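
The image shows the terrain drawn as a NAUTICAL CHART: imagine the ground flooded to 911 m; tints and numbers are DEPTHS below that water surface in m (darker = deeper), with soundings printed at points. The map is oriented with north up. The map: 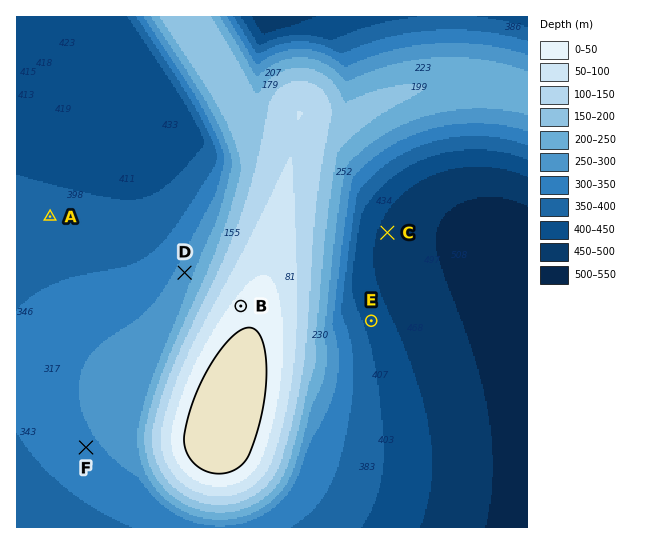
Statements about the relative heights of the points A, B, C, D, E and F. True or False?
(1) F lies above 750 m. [False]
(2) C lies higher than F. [False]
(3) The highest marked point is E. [False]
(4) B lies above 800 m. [True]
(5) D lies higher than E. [True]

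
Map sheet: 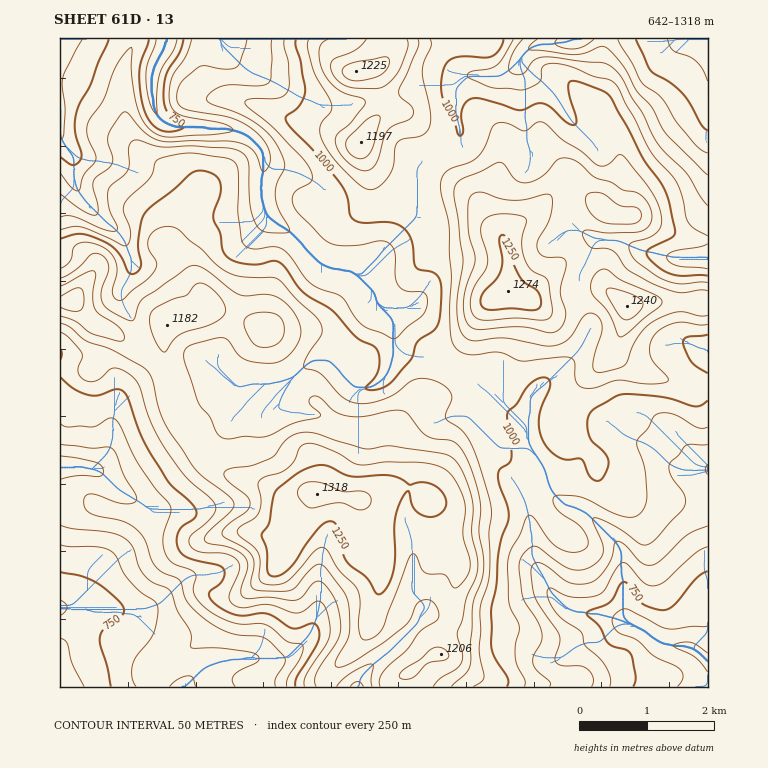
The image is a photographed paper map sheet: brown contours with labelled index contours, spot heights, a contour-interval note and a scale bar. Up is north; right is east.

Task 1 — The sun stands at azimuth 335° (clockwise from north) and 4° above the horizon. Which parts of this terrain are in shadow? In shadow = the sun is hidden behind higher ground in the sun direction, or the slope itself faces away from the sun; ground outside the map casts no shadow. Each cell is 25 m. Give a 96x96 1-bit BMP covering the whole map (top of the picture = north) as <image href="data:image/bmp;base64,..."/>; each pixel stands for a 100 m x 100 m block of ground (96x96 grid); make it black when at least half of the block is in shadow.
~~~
<image width="96" height="96" href="data:image/bmp;base64,Qk2+BAAAAAAAAD4AAAAoAAAAYAAAAGAAAAABAAEAAAAAAIAEAAATCwAAEwsAAAIAAAAAAAAA////AAAAAAAAA/g///5///////8AAfh///8P///gP/8AAP7///+H///gf/8AAH/////B///wf/8AAD///9/wf//4//8AAA///8/8D//9//8AAAP//+/8D/////8AAAf//+f+H/////8AAAf//+f+H/////8AAA////P/P/////8H/B////H/P/////8f//////H/v/////9///////H/v////////+Af//n/v////////+PP//3/v//////////n//3/n///////9//x//3/3///////8//4//j5j///////8P/8f8D4j///////8H/8P8B4B///////8B/8H8B4D///////8Af4H8B4X///////8ABgH8B///4H////4AAAD+B///wP////44AAD+D///wf//8fA8AAB+Dn//w///8AB//AB+Dg/wh///8AH//wB8DADwB///8AP//4AABABgD///8D///wAAAABAH///8f/z+AAAAAAAH///8//zwAAAAAAAH///9//wAAAAAAAAP//////wAAAAAAAAP//////gAAAAAAAAf//////gAAAAAAAA///////gAAAAAAAA///////gAAAAAAAB///////AAAAAAAAD////8//AAAAAADwD////8f/AAMwAAD4H////8//AD/8AAD4P////8//A//8AAAwf////9//A//+AAAAf//////+B//+A8AA/////8/+D///B8AB/////8P+D///h8AD/////8f+H///wcAD//+//8/8P///wEAH//+f/9/8P///wAAH//+P///4f/n/wAAH//+H///wf/D/gAAH//+H///Af/A/AAAD//+H//4AH/AAAAAD///n//4AAfAAAADB///3///gAGAAAAHg///3///wAAAAAAPgf//h/8fwAAAAAAfgAHzgAAPwAAAAAA/gAD4AAAPwAAAAA8fgAD4AGAHwAAAAB+/AAB4A/ADwAAAAH//AAA4D/gBgAAAAP//AAAYH/8AAAAAAP/+AA8AP/8AAAAAAf/+AB+Af/8AAABAAf//AB/B//8AAABwAf//gB/j//gAAAA4DP//gA/n/+AAAAA8GB//gAf//+AAAAB+GAf/gAP//+AAAAP+AAf/gADgAbAAAAP8AA//gABgAAAAAAH8AB//gAAAAAAAAAD8AD//gAAAAAAAAAB8AH//gAAAAAAAAAA8AH//gAAAAAAAAAA/DP//wAAAAAAAAAAf////4AAAAAAAAAAH////4AAAAAAAAAAP/B//8AAAAAAAAAA/+Af/8AAAAAAAAA//8AP/4AAAAAAAAH//wAP/4AAAAAAAB///AAP/4AAAAAAAD//+AB//4AAAAAAAHv/4AD//4AAAAAAAHh+AAH//4AAAAAAAHgAAAP//4HAAAAAAPgAAAf////gAAAAAPgAAAf////gAAAAAPgAAAP////gAAAAAPgAAAAD///gAAAAAPwAAAAB///wAAAAAHwAAAAA///wAAAAAHwAAAAA///4AAAAADwAAAAAMAH/gAAA="/>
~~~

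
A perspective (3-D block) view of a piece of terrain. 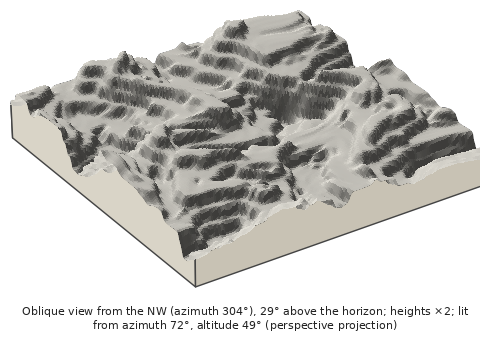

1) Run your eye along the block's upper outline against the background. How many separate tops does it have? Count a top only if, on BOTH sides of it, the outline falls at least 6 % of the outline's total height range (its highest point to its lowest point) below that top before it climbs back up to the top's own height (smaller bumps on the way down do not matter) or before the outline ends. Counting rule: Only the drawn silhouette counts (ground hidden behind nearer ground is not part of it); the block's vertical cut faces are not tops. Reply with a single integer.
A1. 3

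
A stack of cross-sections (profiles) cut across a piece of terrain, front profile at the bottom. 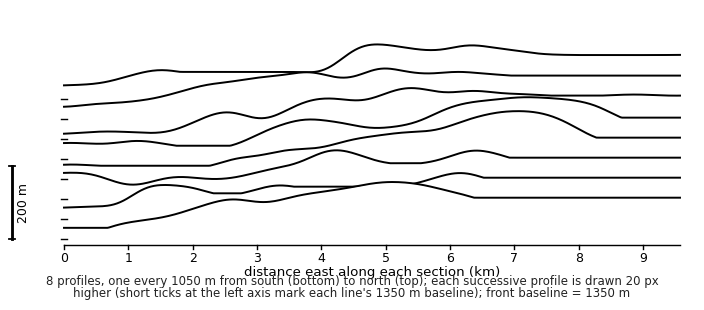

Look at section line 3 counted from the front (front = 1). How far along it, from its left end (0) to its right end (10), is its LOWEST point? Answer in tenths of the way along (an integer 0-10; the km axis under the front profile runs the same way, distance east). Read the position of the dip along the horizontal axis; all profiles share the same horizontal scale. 1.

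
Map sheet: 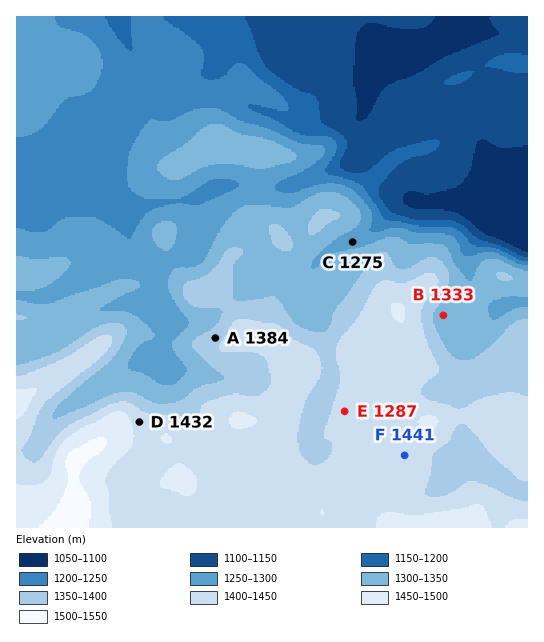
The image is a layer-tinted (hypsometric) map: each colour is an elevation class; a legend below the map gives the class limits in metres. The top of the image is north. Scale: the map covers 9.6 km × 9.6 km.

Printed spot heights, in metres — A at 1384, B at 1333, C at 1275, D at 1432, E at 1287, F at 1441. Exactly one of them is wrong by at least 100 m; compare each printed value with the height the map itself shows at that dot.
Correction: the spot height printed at E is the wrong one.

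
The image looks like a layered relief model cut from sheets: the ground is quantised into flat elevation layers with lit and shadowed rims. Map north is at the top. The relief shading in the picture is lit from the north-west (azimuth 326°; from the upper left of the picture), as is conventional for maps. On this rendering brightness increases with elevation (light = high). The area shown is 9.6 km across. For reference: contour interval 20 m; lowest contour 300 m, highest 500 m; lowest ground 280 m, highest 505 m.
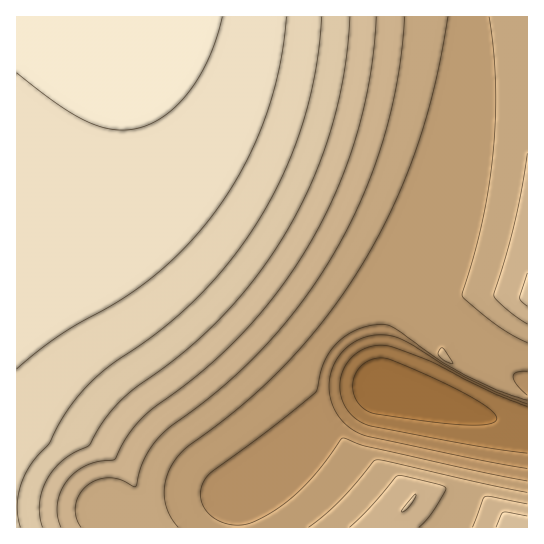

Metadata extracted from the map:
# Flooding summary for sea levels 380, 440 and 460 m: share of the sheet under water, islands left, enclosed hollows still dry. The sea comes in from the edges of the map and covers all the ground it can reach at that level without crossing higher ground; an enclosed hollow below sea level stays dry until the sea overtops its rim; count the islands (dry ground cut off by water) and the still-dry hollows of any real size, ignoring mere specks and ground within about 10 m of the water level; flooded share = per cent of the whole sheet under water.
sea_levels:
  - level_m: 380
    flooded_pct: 30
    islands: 0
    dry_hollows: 0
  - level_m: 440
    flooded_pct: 59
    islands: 0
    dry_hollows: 0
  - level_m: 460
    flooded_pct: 66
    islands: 0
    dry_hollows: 0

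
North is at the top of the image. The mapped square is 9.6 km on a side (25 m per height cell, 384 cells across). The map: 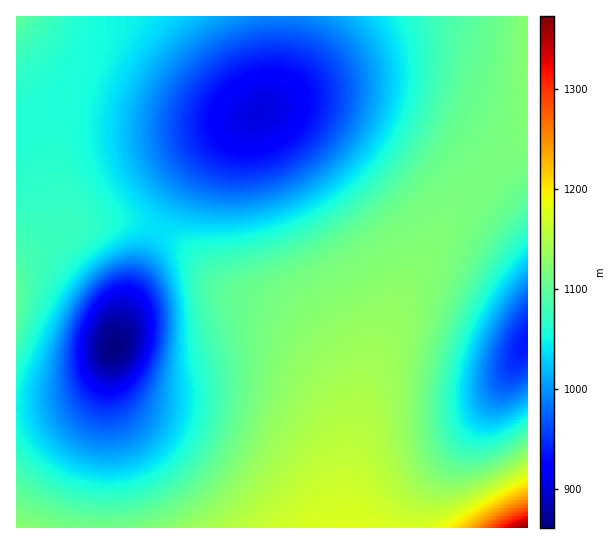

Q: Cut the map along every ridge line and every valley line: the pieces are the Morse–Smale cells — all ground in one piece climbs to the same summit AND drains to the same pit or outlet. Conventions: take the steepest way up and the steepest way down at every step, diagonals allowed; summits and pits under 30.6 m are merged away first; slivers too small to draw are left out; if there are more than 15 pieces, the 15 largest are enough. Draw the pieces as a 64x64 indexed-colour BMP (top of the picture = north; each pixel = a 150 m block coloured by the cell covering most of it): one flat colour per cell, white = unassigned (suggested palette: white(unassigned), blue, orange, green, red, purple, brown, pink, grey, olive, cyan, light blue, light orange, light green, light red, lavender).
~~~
<image width="64" height="64" href="data:image/bmp;base64,Qk12CAAAAAAAAHYAAAAoAAAAQAAAAEAAAAABAAQAAAAAAAAIAAATCwAAEwsAABAAAAAAAAAA////ALR3HwAOf/8ALKAsACgn1gC9Z5QAS1aMAMJ34wB/f38AIr28AM++FwDox64AeLv/AIrfmACWmP8A1bDFACIiIiIiIiIiIiIiIiIiIiIiIiIiIzMzMzMzMzMzMzMzIiIiIiIiIiIiIiIiIiIiIiIiIiIjMzMzMzMzMzMzMzMiIiIiIiIiIiIiIiIiIiIiIiIiIiMzMzMzMzMzMzMzMyIiIiIiIiIiIiIiIiIiIiIiIiIiIzMzMzMzMzMzMzMzIiIiIiIiIiIiIiIiIiIiIiIiIiIjMzMzMzMzMzMzMzMiIiIiIiIiIiIiIiIiIiIiIiIiIiMzMzMzMzMzMzMzMyIiIiIiIiIiIiIiIiIiIiIiIiIiIzMzMzMzMzMzMzMzIiIiIiIiIiIiIiIiIiIiIiIiIiIjMzMzMzMzMzMzMzMiIiIiIiIiIiIiIiIiIiIiIiIiIiIzMzMzMzMzMzMzMyIiIiIiIiIiIiIiIiIiIiIiIiIiIjMzMzMzMzMzMzMzIiIiIiIiIiIiIiIiIiIiIiIiIiIiMzMzMzMzMzMzMzMiIiIiIiIiIiIiIiIiIiIiIiIiIiIzMzMzMzMzMzMzMyIiIiIiIiIiIiIiIiIiIiIiIiIiIjMzMzMzMzMzMzMzIiIiIiIiIiIiIiIiIiIiIiIiIiIiMzMzMzMzMzMzMzMiIiIiIiIiIiIiIiIiIiIiIiIiIiITMzMzMzMzMzMzM2ZmYiIiIiIiIiIiIiIiIiIiIiIiIhMzMzMzMzMzMzMzZmZmYiIiIiIiIiIiIiIiIiIiIiIiEzMzMzMzMzMzMzNmZmZmYiIiIiIiIiIiIiIiIiIiIiERMzMzMzMzMzMzM2ZmZmZmIiIiIiIiIiIiIiIiIiIiIREzMzMzMzMzMzMzZmZmZmZiIiIiIiIiIiIiIiIiIiIRETMzMzMzMzMzMzNmZmZmZmIiIiIiIiIiIiIiIiIiIhEREzMzMzMzMzMzM2ZmZmZmZiIiIiIiIiIiIiIiIiIhERETMzMzMzMzMzMzZmZmZmZmIiIiIiIiIiIiIiIiIhERERMzMzMzMzMzMzNmZmZmZmZiIiIiIiIiIiIiIiIhERERETMzMzMzMzMzM2ZmZmZmZmIiIiIiIiIiIiIiIhERERERMzMzMzMzMzMzZmZmZmZmYiIiIiIiIiIiIiIhERERERETMzMzMzMzMzNmZmZmZmZiIiIiIiIiIiIiIhERERERERMzMzMzMzMzM2ZmZmZmZmYiIiIiIiIiIiIRERERERERETMzMzMzMzMzZmZmZmZmZiIiIiIiIiIiERERERERERERMzMzMzMzMzNmZmZmZmZmIiIiIiIiIRERERERERERERETMzMzMzMzM2ZmZmZmZmZiIiIiIiERERERERERERERERMzMzMzMzMzZmZmZmZmZmIiIiIiERERERERERERERERETMzMzMzMzNmZmZmZmZmZiIiIiIRERERERERERERERERMzMzMzMzM2ZmZmZmZmZmIiIiIRERERERERERERERERETMzMzMzMzVWZmZmZmZmYiIiIREREREREREREREREREREzMzMzMzNVVmZmZmZmZmIiIRERERERERERERERERERETMzMzMzM1VVVmZmZmZmYiEREREREREREREREREREREREzMzMzMzVVVVVmZmZmZlERERERERERERERERERERERERMzMzMzNVVVVVVVVVVVUREREREREREREREREREREREREzMzMzM1VVVVVVVVVVVVERERERERERERERERERERERERMzMzMzVVVVVVVVVVVVURERERERERERERERERERERERETMzMzNVVVVVVVVVVVVVEREREREREREREREREREREREREzMzM1VVVVVVVVVVVVURERERERERERERERERERERERETMzMzVVVVVVVVVVVVVVEREREREREREREREREREREREREzMzNVVVVVVVVVVVVVVRERERERERERERERERERERERERMzM1VVVVVVVVVVVVVVURERERERERERERERERERERERETMzVVVVVVVVVVVVVVVVEREREREREREREREREREREREREzNVVVVVVVVVVVVVVVVRERERERERERERERERERERERERM1VVVVVVVVVVVVVVVVURERERERERERERERERERERERETVVVVVVVVVVVVVVVVVVERERERERERERERERERERERERFEVVVVVVVVVVVVVVVVVREREREREREREREREREREREREURFVVVVVVVVVERERERERBERERERERERERERERERERERRERFVVVVREREREREREREQRERERERERERERERERERERFEREREREREREREREREREREEREREREREREREREREREREUREREREREREREREREREREQRERERERERERERERERERERRERERERERERERERERERERBERERERERERERERERERERFEREREREREREREREREREREQREREREREREREREREREREURERERERERERERERERERERBERERERERERERERERERERREREREREREREREREREREREERERERERERERERERERERFEREREREREREREREREREREQREREREREREREREREREREURERERERERERERERERERERBERERERERERERERERERERREREREREREREREREREREREERERERERERERERERERERFEREREREREREREREREREREQREREREREREREREREREREURERERERERERERERERERERBERERERERERERERERERER"/>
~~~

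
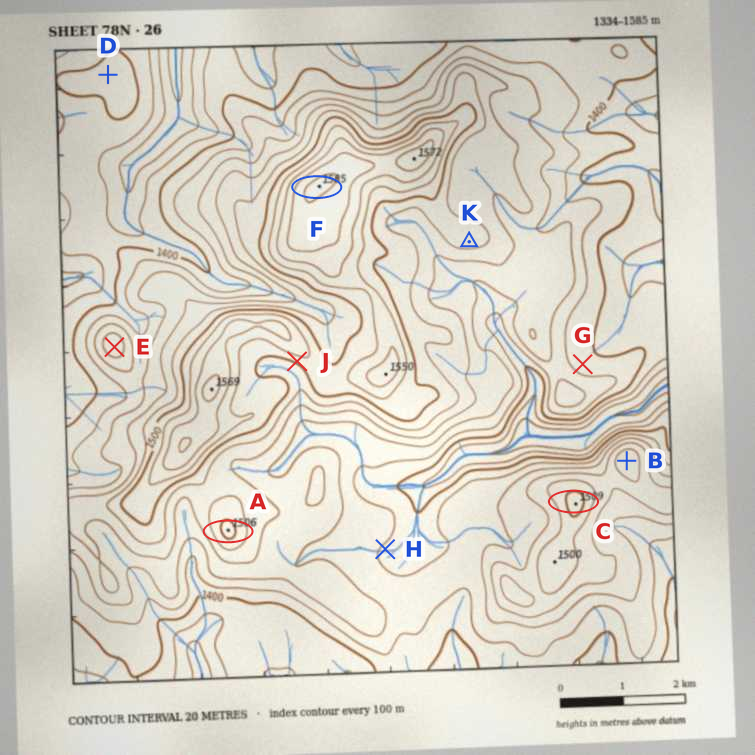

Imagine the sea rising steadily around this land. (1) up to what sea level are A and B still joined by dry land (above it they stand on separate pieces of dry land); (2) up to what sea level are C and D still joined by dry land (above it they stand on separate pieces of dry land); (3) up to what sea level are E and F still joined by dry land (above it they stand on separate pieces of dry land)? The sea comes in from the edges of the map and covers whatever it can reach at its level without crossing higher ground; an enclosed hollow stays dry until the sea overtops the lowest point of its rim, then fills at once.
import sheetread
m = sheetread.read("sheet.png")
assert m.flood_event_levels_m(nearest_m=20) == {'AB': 1420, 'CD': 1380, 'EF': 1440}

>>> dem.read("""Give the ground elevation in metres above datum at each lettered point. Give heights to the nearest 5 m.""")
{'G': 1410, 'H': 1420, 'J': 1505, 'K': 1490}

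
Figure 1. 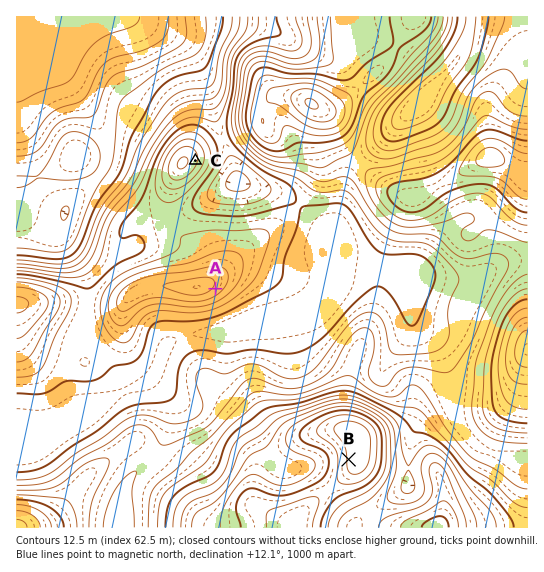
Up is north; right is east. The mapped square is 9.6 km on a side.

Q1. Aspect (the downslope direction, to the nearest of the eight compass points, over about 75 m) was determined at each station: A SE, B W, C E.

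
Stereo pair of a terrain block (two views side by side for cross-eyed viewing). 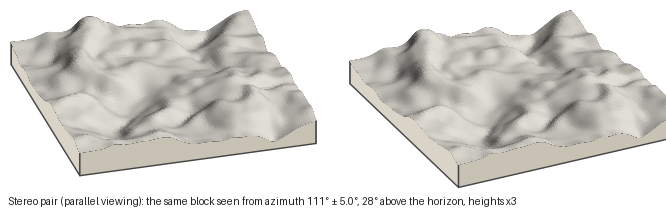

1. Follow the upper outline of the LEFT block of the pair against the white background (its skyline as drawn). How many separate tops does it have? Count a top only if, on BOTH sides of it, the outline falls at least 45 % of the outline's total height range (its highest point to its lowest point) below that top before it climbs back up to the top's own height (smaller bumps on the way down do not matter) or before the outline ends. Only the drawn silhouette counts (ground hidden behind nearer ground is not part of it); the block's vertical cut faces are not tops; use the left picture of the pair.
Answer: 0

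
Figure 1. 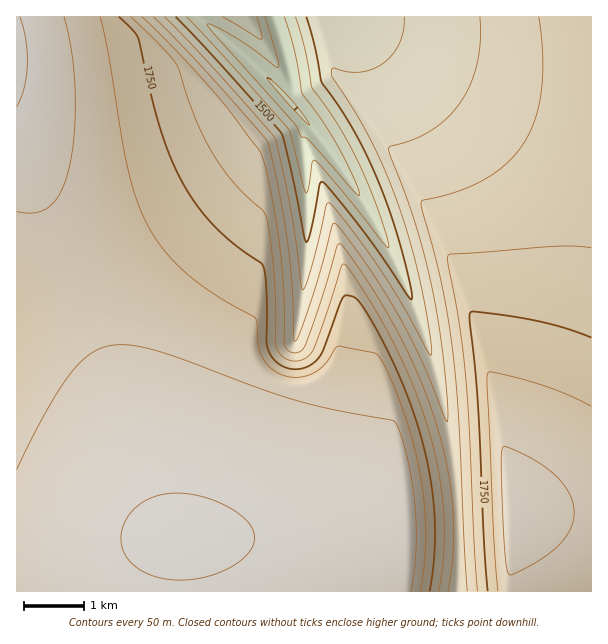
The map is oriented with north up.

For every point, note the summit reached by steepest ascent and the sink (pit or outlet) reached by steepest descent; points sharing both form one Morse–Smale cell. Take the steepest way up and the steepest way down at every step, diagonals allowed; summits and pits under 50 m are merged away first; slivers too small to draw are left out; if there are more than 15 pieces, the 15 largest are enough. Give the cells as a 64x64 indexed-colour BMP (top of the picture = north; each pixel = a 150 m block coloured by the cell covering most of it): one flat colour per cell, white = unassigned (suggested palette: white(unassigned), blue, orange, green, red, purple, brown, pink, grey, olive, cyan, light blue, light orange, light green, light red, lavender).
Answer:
<image width="64" height="64" href="data:image/bmp;base64,Qk12CAAAAAAAAHYAAAAoAAAAQAAAAEAAAAABAAQAAAAAAAAIAAATCwAAEwsAABAAAAAAAAAA////ALR3HwAOf/8ALKAsACgn1gC9Z5QAS1aMAMJ34wB/f38AIr28AM++FwDox64AeLv/AIrfmACWmP8A1bDFABERERERERERERERERERERERERERERERERIiIiIiIiIiEREREREREREREREREREREREREREREREREiIiIiIiIiIRERERERERERERERERERERERERERERERESIiIiIiIiIhERERERERERERERERERERERERERERERERIiIiIiIiIiEREREREREREREREREREREREREREREREREiIiIiIiIiIRERERERERERERERERERERERERERERERESIiIiIiIiIhERERERERERERERERERERERERERERERERIiIiIiIiIiEREREREREREREREREREREREREREREREREiIiIiIiIiIRERERERERERERERERERERERERERERERESIiIiIiIiIhERERERERERERERERERERERERERERERERIiIiIiIiIiEREREREREREREREREREREREREREREREREiIiIiIiIiIRERERERERERERERERERERERERERERERESIiIiIiIiIhERERERERERERERERERERERERERERERERIiIiIiIiIiEREREREREREREREREREREREREREREREREiIiIiIiIiIRERERERERERERERERERERERERERERERESIiIiIiIiIhERERERERERERERERERERERERERERERESIiIiIiIiIiERERERERERERERERERERERERERERERERIiIiIiIiIiIREREREREREREREREREREREREREREREREiIiIiIiIiIhERERERERERERERERERERERERERERERESIiIiIiIiIiERERERERERERERERERERERERERERERERIiIiIiIiIiIREREREREREREREREREREREREREREREREiIiIiIiIiIhEREREREREREREREREREREREREREREREiIiIiIiIiIiERERERERERERERERERERERERERERERESIiIiIiIiIiIRERERERERERERERERERERERERERERERIiIiIiIiIiIhEREREREREREREREREREREREREREREREiIiIiIiIiIiEREREREREREREREREREREREREREREREiIiIiIiIiIiIRERERERERERERERERERERERERERERESIiIiIiIiIiIhERERERERERERERERERERERERERERERIiIiIiIiIiIiERERERERERERERERERERERERERERERIiIiIiIiIiIiIREREREREREREREREREREREREREREREiIiIiIiIiIiIhERERERERERERERERERERERERERERESIiIiIiIiIiIiERERERERERERERERERERERERERERESIiIiIiIiIiIiIRERERERERERERERERERERERERERERIiIiIiIiIiIiIjMREREREREREREREREREREREREREREiIiIiIiIiIiIiMzMxEREREREREREREREREREREREREiIiIiIiIiIiIiIzMzMxERERERERERERERERERERERESIiIiIiIiIiIiIjMzMzMzERERERERERERERERERERESIiIiIiIiIiIiIiMzMzMzMxERERERERERERERERERERIiIiIiIiIiIiIiIzMzMzMzMxERERERERERERERERERIiIiIiIiIiIiIiIjMzMzMzMzMxEREREREREREREREREiIiIiIiIiIiIiIiMzMzMzMzMzMxEREREREREREREREiIiIiIiIiIiIiIiIzMzMzMzMzMzMRERERERERERERESIiIiIiIiIiIiIiIjMzMzMzMzMzMzERERERERERERESIiIiIiIiIiIiIiIiMzMzMzMzMzMzMzERERERERERERIiIiIiIiIiIiIiIiIzMzMzMzMzMzMzMxERERERERERIiIiIiIiIiIiIiIiIjMzMzMzMzMzMzMzMRERERERERIiIiIiIiIiIiIiIiIiMzMzMzMzMzMzMzMzMREREREREiIiIiIiIiIiIiIiIiIzMzMzMzMzMzMzMzMzEREREREiIiIiIiIiIiIiIiIiIjMzMzMzMzMzMzMzMzMxEREREiIiIiIiIiIiIiIiIiIiMzMzMzMzMzMzMzMzMzMzMREiIiIiIiIiIiIiIiIiIiIzMzMzMzMzMzMzMzMzMzMzESIiIiIiIiIiIiIiIiIiIjMzMzMzMzMzMzMzMzMzMzMyIiIiIiIiIiIiIiIiIiIiMzMzMzMzMzMzMzMzMzMzMyIiIiIiIiIiIiIiIiIiIiIzMzMzMzMzMzMzMzMzMzMyIiIiIiIiIiIiIiIiIiIiIjMzMzMzMzMzMzMzMzMzMyIiIiIiIiIiIiIiIiIiIiIiMzMzMzMzMzMzMzMzMzMzIiIiIiIiIiIiIiIiIiIiIiIzMzMzMzMzMzMzMzMzMzRCIiIiIiIiIiIiIiIiIiIiIjMzMzMzMzMzMzMzMzMzRCIiIiIiIiIiIiIiIiIiIiIiMzMzMzMzMzMzMzMzMzREIiIiIiIiIiIiIiIiIiIiIiIzMzMzMzMzMzMzMzM0REQiIiIiIiIiIiIiIiIiIiIiIjMzMzMzMzMzMzMzM0RERCIiIiIiIiIiIiIiIiIiIiIiMzMzMzMzMzMzMzM0RERCIiIiIiIiIiIiIiIiIiIiIiIzMzMzMzMzMzMzM0REREVSIiIiIiIiIiIiIiIiIiIiIjMzMzMzMzMzMzM0RERERVVVIiIiIiIiIiIiIiIiIiIi"/>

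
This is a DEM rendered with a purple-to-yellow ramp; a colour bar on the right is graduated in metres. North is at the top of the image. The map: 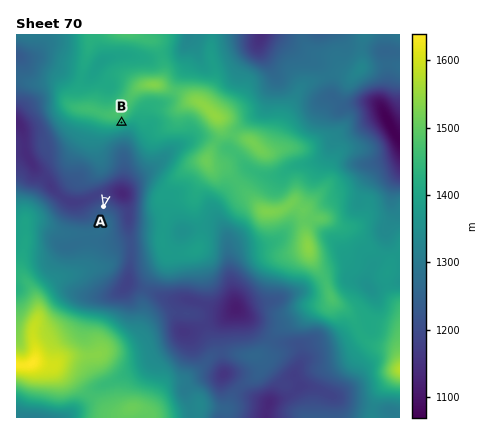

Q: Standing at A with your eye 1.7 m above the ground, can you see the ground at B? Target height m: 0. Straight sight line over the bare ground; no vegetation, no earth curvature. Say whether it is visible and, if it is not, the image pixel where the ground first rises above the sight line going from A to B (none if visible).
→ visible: true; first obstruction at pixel None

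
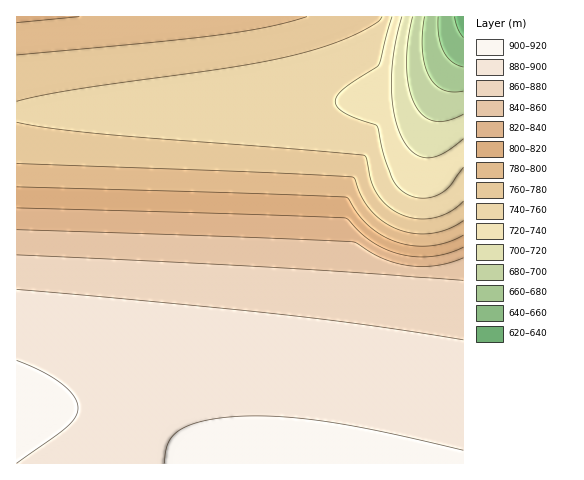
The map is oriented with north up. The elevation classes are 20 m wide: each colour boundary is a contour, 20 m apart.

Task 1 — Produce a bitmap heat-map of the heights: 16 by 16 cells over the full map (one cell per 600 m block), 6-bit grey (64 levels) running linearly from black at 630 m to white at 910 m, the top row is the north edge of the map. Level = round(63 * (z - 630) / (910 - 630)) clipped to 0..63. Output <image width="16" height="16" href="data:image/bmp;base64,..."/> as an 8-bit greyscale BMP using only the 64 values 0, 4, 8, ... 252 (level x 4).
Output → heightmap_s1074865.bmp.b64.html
<image width="16" height="16" href="data:image/bmp;base64,Qk02BQAAAAAAADYEAAAoAAAAEAAAABAAAAABAAgAAAAAAAABAAATCwAAEwsAAAABAAAAAAAAAAAAAAEBAQACAgIAAwMDAAQEBAAFBQUABgYGAAcHBwAICAgACQkJAAoKCgALCwsADAwMAA0NDQAODg4ADw8PABAQEAAREREAEhISABMTEwAUFBQAFRUVABYWFgAXFxcAGBgYABkZGQAaGhoAGxsbABwcHAAdHR0AHh4eAB8fHwAgICAAISEhACIiIgAjIyMAJCQkACUlJQAmJiYAJycnACgoKAApKSkAKioqACsrKwAsLCwALS0tAC4uLgAvLy8AMDAwADExMQAyMjIAMzMzADQ0NAA1NTUANjY2ADc3NwA4ODgAOTk5ADo6OgA7OzsAPDw8AD09PQA+Pj4APz8/AEBAQABBQUEAQkJCAENDQwBEREQARUVFAEZGRgBHR0cASEhIAElJSQBKSkoAS0tLAExMTABNTU0ATk5OAE9PTwBQUFAAUVFRAFJSUgBTU1MAVFRUAFVVVQBWVlYAV1dXAFhYWABZWVkAWlpaAFtbWwBcXFwAXV1dAF5eXgBfX18AYGBgAGFhYQBiYmIAY2NjAGRkZABlZWUAZmZmAGdnZwBoaGgAaWlpAGpqagBra2sAbGxsAG1tbQBubm4Ab29vAHBwcABxcXEAcnJyAHNzcwB0dHQAdXV1AHZ2dgB3d3cAeHh4AHl5eQB6enoAe3t7AHx8fAB9fX0Afn5+AH9/fwCAgIAAgYGBAIKCggCDg4MAhISEAIWFhQCGhoYAh4eHAIiIiACJiYkAioqKAIuLiwCMjIwAjY2NAI6OjgCPj48AkJCQAJGRkQCSkpIAk5OTAJSUlACVlZUAlpaWAJeXlwCYmJgAmZmZAJqamgCbm5sAnJycAJ2dnQCenp4An5+fAKCgoAChoaEAoqKiAKOjowCkpKQApaWlAKampgCnp6cAqKioAKmpqQCqqqoAq6urAKysrACtra0Arq6uAK+vrwCwsLAAsbGxALKysgCzs7MAtLS0ALW1tQC2trYAt7e3ALi4uAC5ubkAurq6ALu7uwC8vLwAvb29AL6+vgC/v78AwMDAAMHBwQDCwsIAw8PDAMTExADFxcUAxsbGAMfHxwDIyMgAycnJAMrKygDLy8sAzMzMAM3NzQDOzs4Az8/PANDQ0ADR0dEA0tLSANPT0wDU1NQA1dXVANbW1gDX19cA2NjYANnZ2QDa2toA29vbANzc3ADd3d0A3t7eAN/f3wDg4OAA4eHhAOLi4gDj4+MA5OTkAOXl5QDm5uYA5+fnAOjo6ADp6ekA6urqAOvr6wDs7OwA7e3tAO7u7gDv7+8A8PDwAPHx8QDy8vIA8/PzAPT09AD19fUA9vb2APf39wD4+PgA+fn5APr6+gD7+/sA/Pz8AP39/QD+/v4A////APTw8PDw9PT0+Pj4+Pj09PT09PTw8PT09PT09PT08PDw9PT08PDw8PDw8PDw7Ozs7PTw8PDw7Ozs7Ozs7Ojo6Ojw7Ozs7Ojo6Ojo5OTk5OTg6Ojk5OTk5ODg4ODc3Nzc2Nzc3NzY2NjY2NTU1NTQ0NDMzMzMzMzIyMjIyMTAsKiwuLi4uLi4tLS0tLSwnIiAhKSgoKCgoKCcnJycmIRsZGyMjIyIiIiIiISEhIR4YFhcfHx4eHh4dHR0dHBwbFhMTHR0dHBwcGxsbGhoZGBQQDx4eHR0dHBwcGxsaGRgUDQshISAgIB8fHx4dHBsaFAwHJSUkJCQjIyIiISAfHRYMBA="/>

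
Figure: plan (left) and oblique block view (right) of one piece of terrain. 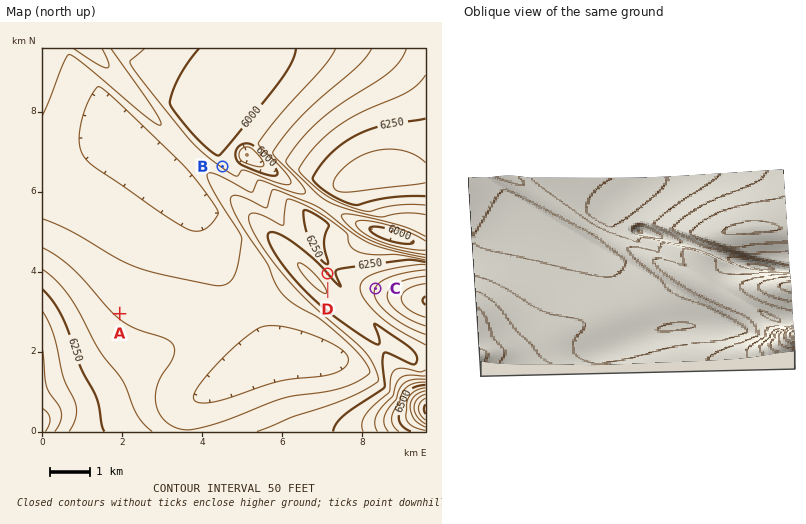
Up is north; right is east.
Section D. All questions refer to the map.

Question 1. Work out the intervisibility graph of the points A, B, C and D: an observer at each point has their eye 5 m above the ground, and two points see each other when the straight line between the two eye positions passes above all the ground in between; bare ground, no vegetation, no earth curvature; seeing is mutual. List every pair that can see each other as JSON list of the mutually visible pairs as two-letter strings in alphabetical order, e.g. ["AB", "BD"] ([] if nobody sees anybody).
["AC", "CD"]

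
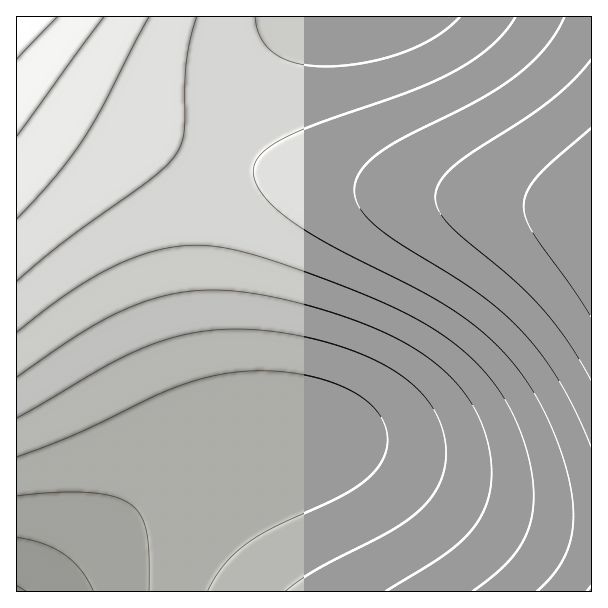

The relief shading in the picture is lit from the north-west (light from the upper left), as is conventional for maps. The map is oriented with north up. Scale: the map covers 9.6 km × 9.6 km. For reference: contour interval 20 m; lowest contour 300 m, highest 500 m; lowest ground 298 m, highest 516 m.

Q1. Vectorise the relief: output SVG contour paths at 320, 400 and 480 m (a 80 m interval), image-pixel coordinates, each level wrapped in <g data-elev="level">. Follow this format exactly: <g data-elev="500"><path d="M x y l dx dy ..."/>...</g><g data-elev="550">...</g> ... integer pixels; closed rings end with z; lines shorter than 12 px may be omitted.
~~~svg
<g data-elev="320"><path d="M17 537l27 7 21 11 16 15 12 21"/></g><g data-elev="400"><path d="M17 377l58-40 41-23 40-16 39-7 23-1 24 2 55 11 63 19 26 11 22 12 20 12 18 15 14 15 12 17 10 19 6 20 3 19 0 20-2 15-6 15-8 13-10 12-25 21-54 33"/></g><g data-elev="480"><path d="M17 136l87-119"/><path d="M591 60l-19 21-24 21-26 19-51 32-18 14-13 15-3 7-2 8 3 13 12 15 65 56 31 32 23 31 22 37"/></g>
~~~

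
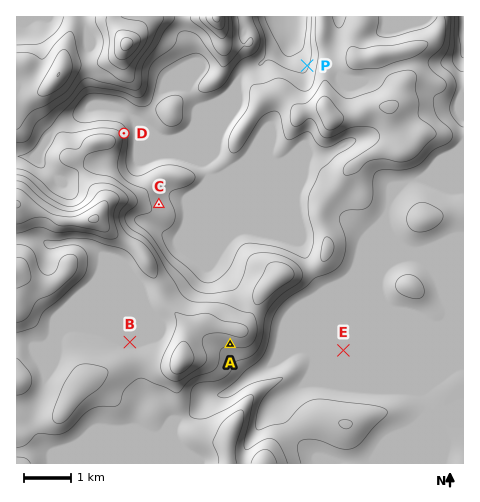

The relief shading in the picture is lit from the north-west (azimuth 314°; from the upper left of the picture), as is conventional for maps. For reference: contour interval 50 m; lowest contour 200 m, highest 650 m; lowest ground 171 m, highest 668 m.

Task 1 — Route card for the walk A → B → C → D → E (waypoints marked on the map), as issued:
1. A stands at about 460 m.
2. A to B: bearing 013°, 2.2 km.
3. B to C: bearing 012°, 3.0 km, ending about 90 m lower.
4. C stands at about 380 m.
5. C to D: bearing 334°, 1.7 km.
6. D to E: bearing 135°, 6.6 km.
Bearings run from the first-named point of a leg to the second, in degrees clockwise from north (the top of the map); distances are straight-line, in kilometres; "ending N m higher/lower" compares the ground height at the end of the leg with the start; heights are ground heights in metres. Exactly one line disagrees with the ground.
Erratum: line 2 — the bearing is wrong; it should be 271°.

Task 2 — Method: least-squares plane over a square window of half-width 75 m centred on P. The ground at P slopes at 9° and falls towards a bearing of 297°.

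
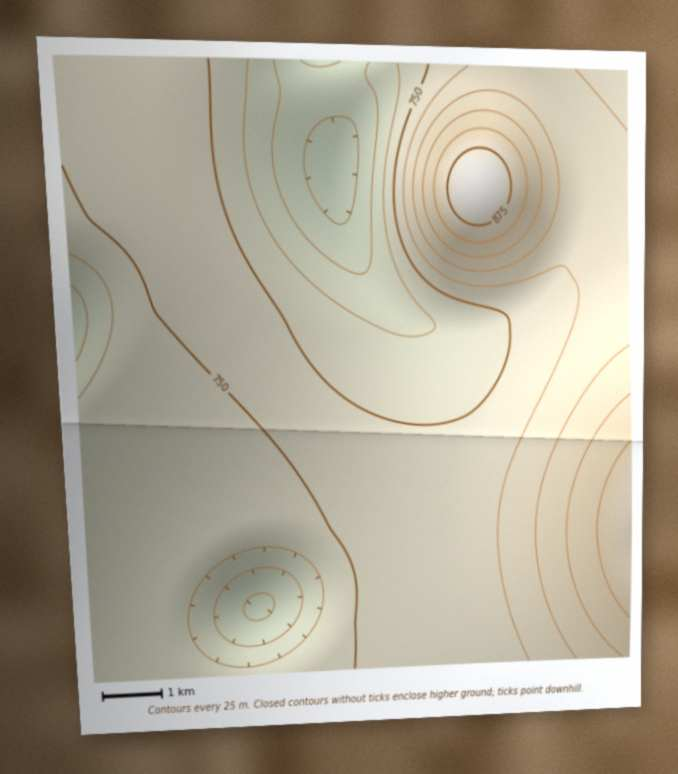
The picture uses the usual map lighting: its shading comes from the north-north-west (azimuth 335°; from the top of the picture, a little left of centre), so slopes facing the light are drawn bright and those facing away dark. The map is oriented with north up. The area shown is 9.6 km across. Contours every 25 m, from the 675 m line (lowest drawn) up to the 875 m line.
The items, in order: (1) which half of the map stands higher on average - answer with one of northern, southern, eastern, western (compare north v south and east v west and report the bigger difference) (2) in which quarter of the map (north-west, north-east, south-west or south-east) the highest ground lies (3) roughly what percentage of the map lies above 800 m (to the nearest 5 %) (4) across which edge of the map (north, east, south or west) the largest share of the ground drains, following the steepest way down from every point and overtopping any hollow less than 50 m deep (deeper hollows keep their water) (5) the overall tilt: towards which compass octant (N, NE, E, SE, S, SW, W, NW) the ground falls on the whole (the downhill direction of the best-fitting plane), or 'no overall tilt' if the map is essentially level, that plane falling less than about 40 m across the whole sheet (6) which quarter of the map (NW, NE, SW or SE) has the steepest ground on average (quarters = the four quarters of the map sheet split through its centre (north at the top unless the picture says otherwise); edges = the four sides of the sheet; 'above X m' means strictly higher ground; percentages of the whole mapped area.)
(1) Taken as a whole, the eastern half is higher than the western.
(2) The highest ground is in the north-east quarter.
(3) About 15 % of the map lies above 800 m.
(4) Drainage is mainly to the north: more ground falls towards that edge than towards any other.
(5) The general tilt is down to the west (the land rises towards the east).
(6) Slopes are steepest in the north-east quarter.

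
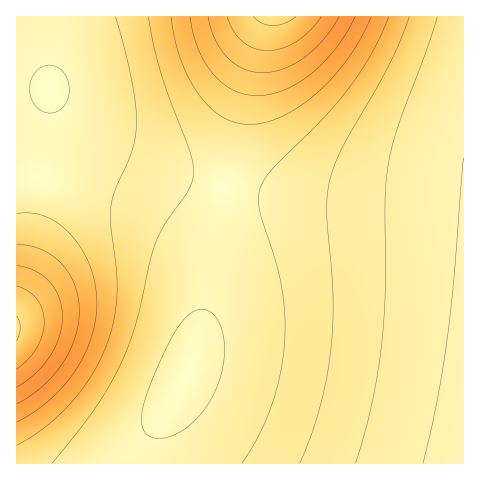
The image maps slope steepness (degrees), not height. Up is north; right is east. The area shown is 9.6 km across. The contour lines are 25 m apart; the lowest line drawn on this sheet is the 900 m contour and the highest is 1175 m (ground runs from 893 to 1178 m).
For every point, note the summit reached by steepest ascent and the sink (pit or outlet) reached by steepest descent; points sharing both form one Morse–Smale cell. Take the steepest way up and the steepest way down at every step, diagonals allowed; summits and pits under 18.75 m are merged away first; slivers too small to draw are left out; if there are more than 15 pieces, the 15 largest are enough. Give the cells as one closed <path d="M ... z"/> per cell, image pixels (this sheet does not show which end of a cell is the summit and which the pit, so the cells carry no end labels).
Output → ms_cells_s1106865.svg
<path d="M230 189l-5 0-1 4-27 153-12 31-34 60-4 26 316 1 1-257-23-3-130-4-53-6z"/><path d="M50 92l-19 144-15 58 0 169 130 1 5-27 27-46 19-45 28-158-66-17-29-10-29-14-18-12-16-15-10-14z"/><path d="M463 16l-194 0-7 13-11 40-26 119 41 8 45 4 152 6z"/><path d="M267 16l-251 1 1 277 8-30 11-56 14-116 17 28 16 15 18 12 29 14 36 13 58 14 27-119z"/>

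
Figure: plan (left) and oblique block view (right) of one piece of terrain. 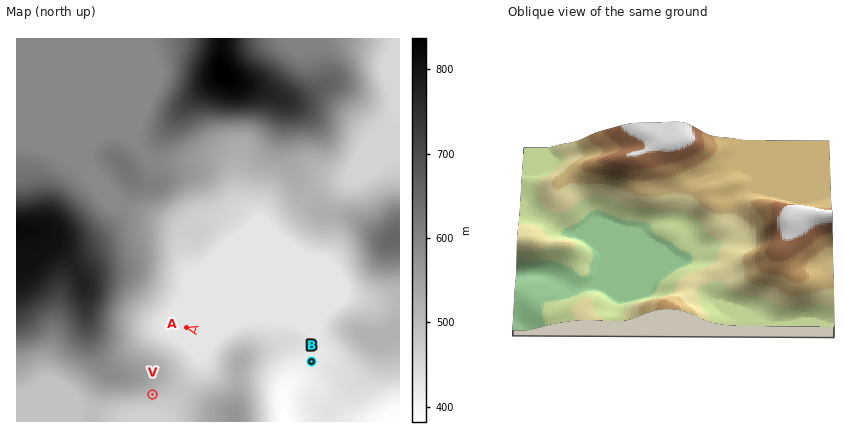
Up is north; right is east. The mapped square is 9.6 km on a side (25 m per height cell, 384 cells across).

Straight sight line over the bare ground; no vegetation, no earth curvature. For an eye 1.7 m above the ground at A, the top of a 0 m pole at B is out of sight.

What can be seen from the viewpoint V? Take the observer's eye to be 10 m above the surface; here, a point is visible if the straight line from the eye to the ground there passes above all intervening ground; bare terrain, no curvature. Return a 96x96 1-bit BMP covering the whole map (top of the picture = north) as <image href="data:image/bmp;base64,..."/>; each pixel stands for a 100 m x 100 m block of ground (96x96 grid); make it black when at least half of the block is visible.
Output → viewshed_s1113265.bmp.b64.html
<image width="96" height="96" href="data:image/bmp;base64,Qk2+BAAAAAAAAD4AAAAoAAAAYAAAAGAAAAABAAEAAAAAAIAEAAATCwAAEwsAAAIAAAAAAAAA////AAAAAAD/4D/////8AAAAAAAPgD/////8AAAAAAAAAD/////8AAAAAAAAAB/////8AAAAAAAAAAf////8AAAAAAAAAAH////8AAAAAAAAAAAP///+AAAAAAAAAAAf///+AAAAAAAAAAAP///+AAAAAAAAAAAD+B/+AAAAAAAAAAAAAAP/AAAAAAAAAAAAAAD/AAAAAAAAAAAAAAB/AAAAAAAAAAAAAAA/AAAAAAAAAAAAAAA/AAAAAAAAAAAAAAA/AAAAAAAAAAAAAAAfAAAAAAAAAAAAAAAfAAAAAAAAAAAAAAAOAAAAAAAAAAAAAAAGAAAAAAAAAAAAAAAAAAAAAAAAAAAAAAAAAAAAAAAAAAAAAAAAAAAAAAAAAAAAAAAAAAAAAAAAAAAAAAAAAAAAAAAAAAAAAAAAAAAAAAAAAAAAAAAAAAAAAAAAAAAAAAAAAAAAAAAAAAAAAAAAAAAAAAAAAAAAAAAAAAAAAAAAAAAAAAAAAAAAAAAAAAAAAAAAAAAAAAAAAAAAAAAAAADAAAAAAAAAAAAAAABwAAAAAAAAAAAAAAA8AAAAAAAAAAAAAAAeA/8AAAAAAAAAAAAP//8AAAAAAAAAAAAH//8AAAAAAAAAAAAD//8AAAAAAAAAAAAB//8AAAAAAAAAAAAB//8AAAAAAAAAAAAB//8AAAAAAAAAAAAB//8AAAAAAAAAAAAD//8AAAAAAAAAAAAD//8AAAAAAAAAAAAH//wAAAAAAAAAAAAP//wAAAAAAAAAAAAP//gAAAAAAAAAAAAP/4gAAAAAAAAAAAAP/gQAAAAAAAAAAAAP/AQAAAAAAAAAAAAP+AAAAAAAAAAAAAAAQAAAAAAAAAAAAAAAAAAAAAAAAAAAAAAAAAAAAAAAAAAAAAAAAAAAAAAAAAAAAAAAAAAAAAAAAAAAAAAAAAAAAAAAAAAAAAAAAAAAAAAAAAAAAAAAAAAAAAAAAAAAAAAAAAAAAAAAAAAAAAAAAAAAAAAAAAAAAAAAAAAAAAAAAAAAAAAAAAAAAAAAAAAAAAAAAAAAAAAAAAAAAAAAAAAAAAAAAAAAAAAAAAAAAAAAAAAAAAAAAAAAAAAAAAAAAAAAAAAAAAAAAAAAAAAAAAAAAAAAAAAAAAAAAAAAAAAAAAAAAAAAAAAAAAAAAAAAAAAAAAAAAAAAAAAAAAAAAAAAAAAAAAAAAAAAAAAAAAAAAAAAAAAAAAAAAAAAAAAAAAAAAAAAAAAAAAAAAAAAAAAAAAAAAAAAAAAAAAAAAAAAAAAAAAAAAAAAAAAAAAAAAAAAAAAAAAAAAAAAAAAAAAAAAAAAAAAAAAAAAAAAAAAAAAAAAAAAAAAAAAAAAAAAAAAAAAAAAAAAAAAAAAAAAAAAAAAAAAAAAAAAAAAAAAAAAAAAAAAAAAAAAAAAAAAAAAAAAAAAAAAAAAAAAAAAAAAAAAAAAAAAAAAAAAAAAAAAAAAAAAAAAAAAAAAAAAAAAAAAAAAAAAAAAAAAAAAAAAAAAAAAAAAAAAAAAAAAAAAAAAAAAAAAAAA="/>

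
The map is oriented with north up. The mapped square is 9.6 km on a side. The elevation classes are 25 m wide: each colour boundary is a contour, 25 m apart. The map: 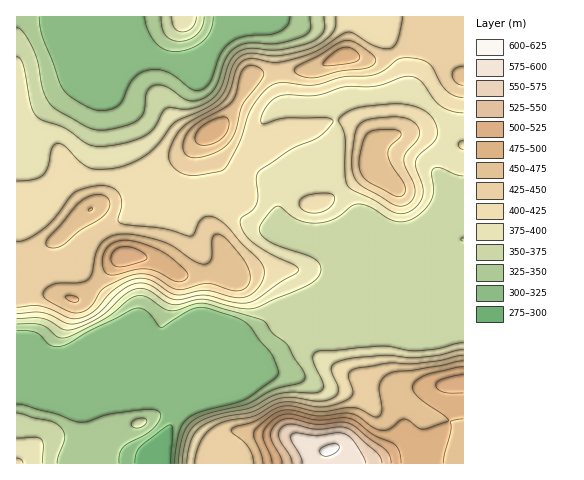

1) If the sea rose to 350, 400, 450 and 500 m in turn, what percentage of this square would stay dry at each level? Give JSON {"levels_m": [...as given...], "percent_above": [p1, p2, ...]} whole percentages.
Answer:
{"levels_m": [350, 400, 450, 500], "percent_above": [75, 43, 15, 3]}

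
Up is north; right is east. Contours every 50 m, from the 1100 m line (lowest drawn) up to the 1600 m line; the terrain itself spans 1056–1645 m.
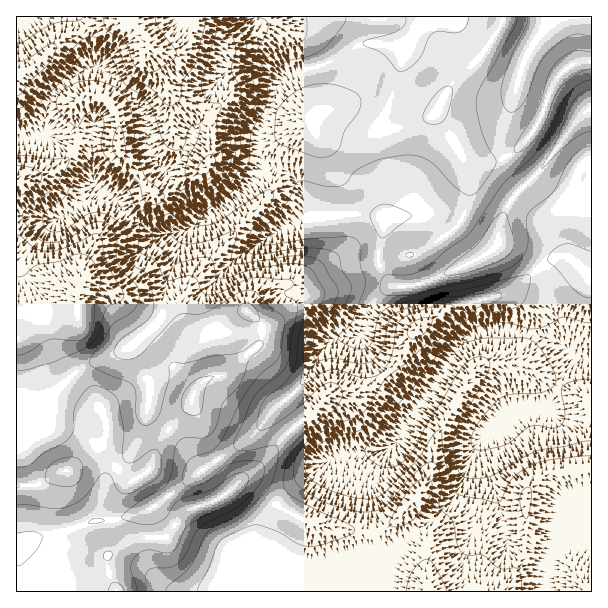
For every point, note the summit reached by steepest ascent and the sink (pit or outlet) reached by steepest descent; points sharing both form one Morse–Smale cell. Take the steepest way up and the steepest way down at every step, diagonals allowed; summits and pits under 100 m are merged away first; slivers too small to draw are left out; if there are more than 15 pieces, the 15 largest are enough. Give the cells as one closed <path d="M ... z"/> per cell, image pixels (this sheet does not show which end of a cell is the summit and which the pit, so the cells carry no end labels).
<path d="M591 16l-171 0-5 16-13 14-22-3-20 1-34 20-27 6-14 6-8 11-6 21-12 26 1 21 5 9 7 4-8 2-24 26-18 14-22 13-23 9-18 2-12-5-13-9-38-37-5-21-10-11-36-17-29 6 0 298 7 1 5-4 2-15 4-12 43-36 12-8 25-9 17-9 19 37 1 7-3 21 33 30 19 29-35 29-18 12-31 9-24 2-20 7-55 15 0 48 575-1z"/><path d="M419 16l-402 0-1 122 29-4 36 17 10 11 5 21 38 37 13 9 12 5 24-4 39-20 18-14 24-26 8-2-7-4-5-9-1-21 12-26 6-21 8-11 14-6 27-6 34-20 20-1 22 3 13-14 5-12z"/><path d="M131 346l-17 9-28 11-52 42-4 12-2 15-5 4-7 1 1 104 40-10 35-12 24-2 31-9 53-40-19-30-33-30 3-21-1-7z"/>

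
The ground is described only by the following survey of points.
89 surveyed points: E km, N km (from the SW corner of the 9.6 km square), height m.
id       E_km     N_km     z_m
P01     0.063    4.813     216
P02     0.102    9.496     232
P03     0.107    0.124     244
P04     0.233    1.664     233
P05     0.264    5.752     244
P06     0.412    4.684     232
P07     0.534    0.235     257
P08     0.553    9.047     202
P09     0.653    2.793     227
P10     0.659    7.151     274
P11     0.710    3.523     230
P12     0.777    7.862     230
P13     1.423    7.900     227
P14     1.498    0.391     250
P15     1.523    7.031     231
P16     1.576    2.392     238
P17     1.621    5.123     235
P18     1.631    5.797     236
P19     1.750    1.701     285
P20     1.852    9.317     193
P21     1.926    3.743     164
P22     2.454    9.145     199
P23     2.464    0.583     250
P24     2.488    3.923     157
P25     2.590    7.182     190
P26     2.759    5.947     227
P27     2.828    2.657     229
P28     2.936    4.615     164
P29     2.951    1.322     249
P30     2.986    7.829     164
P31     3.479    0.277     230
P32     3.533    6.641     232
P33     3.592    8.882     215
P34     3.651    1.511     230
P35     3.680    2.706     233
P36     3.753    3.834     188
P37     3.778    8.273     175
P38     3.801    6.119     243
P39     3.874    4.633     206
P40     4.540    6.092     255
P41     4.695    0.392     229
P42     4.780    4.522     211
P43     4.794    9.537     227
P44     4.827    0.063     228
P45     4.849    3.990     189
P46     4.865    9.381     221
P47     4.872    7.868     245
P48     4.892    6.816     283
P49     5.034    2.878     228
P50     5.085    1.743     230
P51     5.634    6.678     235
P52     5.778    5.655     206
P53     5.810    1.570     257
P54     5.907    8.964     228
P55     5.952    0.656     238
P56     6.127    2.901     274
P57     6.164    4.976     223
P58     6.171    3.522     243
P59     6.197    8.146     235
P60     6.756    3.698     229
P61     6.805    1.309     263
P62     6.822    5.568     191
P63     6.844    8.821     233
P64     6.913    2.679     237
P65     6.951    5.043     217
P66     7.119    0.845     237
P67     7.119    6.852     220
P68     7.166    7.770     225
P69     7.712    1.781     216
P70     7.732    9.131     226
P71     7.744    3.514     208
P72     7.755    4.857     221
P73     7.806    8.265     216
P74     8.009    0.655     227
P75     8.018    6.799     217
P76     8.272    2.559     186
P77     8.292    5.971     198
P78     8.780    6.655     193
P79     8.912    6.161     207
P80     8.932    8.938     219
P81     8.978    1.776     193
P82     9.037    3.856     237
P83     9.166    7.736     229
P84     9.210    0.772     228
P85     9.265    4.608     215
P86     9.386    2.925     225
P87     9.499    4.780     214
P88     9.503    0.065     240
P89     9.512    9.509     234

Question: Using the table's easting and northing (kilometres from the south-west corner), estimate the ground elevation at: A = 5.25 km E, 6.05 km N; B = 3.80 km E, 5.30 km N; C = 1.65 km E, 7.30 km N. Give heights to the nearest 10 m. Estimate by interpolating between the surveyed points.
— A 230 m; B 220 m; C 230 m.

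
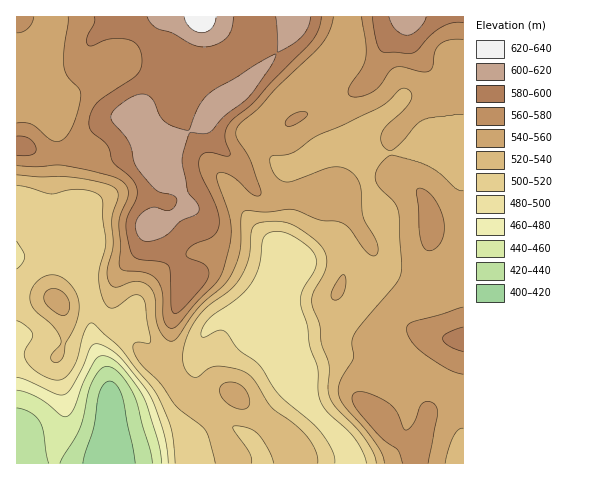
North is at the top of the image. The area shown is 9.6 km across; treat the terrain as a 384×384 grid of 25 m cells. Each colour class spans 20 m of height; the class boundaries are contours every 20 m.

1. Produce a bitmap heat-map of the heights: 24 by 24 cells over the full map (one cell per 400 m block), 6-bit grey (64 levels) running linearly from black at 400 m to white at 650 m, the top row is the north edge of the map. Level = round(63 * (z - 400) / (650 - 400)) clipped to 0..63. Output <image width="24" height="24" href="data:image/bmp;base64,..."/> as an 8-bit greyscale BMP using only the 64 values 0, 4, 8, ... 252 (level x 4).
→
<image width="24" height="24" href="data:image/bmp;base64,Qk12BgAAAAAAADYEAAAoAAAAGAAAABgAAAABAAgAAAAAAEACAAATCwAAEwsAAAABAAAAAAAAAAAAAAEBAQACAgIAAwMDAAQEBAAFBQUABgYGAAcHBwAICAgACQkJAAoKCgALCwsADAwMAA0NDQAODg4ADw8PABAQEAAREREAEhISABMTEwAUFBQAFRUVABYWFgAXFxcAGBgYABkZGQAaGhoAGxsbABwcHAAdHR0AHh4eAB8fHwAgICAAISEhACIiIgAjIyMAJCQkACUlJQAmJiYAJycnACgoKAApKSkAKioqACsrKwAsLCwALS0tAC4uLgAvLy8AMDAwADExMQAyMjIAMzMzADQ0NAA1NTUANjY2ADc3NwA4ODgAOTk5ADo6OgA7OzsAPDw8AD09PQA+Pj4APz8/AEBAQABBQUEAQkJCAENDQwBEREQARUVFAEZGRgBHR0cASEhIAElJSQBKSkoAS0tLAExMTABNTU0ATk5OAE9PTwBQUFAAUVFRAFJSUgBTU1MAVFRUAFVVVQBWVlYAV1dXAFhYWABZWVkAWlpaAFtbWwBcXFwAXV1dAF5eXgBfX18AYGBgAGFhYQBiYmIAY2NjAGRkZABlZWUAZmZmAGdnZwBoaGgAaWlpAGpqagBra2sAbGxsAG1tbQBubm4Ab29vAHBwcABxcXEAcnJyAHNzcwB0dHQAdXV1AHZ2dgB3d3cAeHh4AHl5eQB6enoAe3t7AHx8fAB9fX0Afn5+AH9/fwCAgIAAgYGBAIKCggCDg4MAhISEAIWFhQCGhoYAh4eHAIiIiACJiYkAioqKAIuLiwCMjIwAjY2NAI6OjgCPj48AkJCQAJGRkQCSkpIAk5OTAJSUlACVlZUAlpaWAJeXlwCYmJgAmZmZAJqamgCbm5sAnJycAJ2dnQCenp4An5+fAKCgoAChoaEAoqKiAKOjowCkpKQApaWlAKampgCnp6cAqKioAKmpqQCqqqoAq6urAKysrACtra0Arq6uAK+vrwCwsLAAsbGxALKysgCzs7MAtLS0ALW1tQC2trYAt7e3ALi4uAC5ubkAurq6ALu7uwC8vLwAvb29AL6+vgC/v78AwMDAAMHBwQDCwsIAw8PDAMTExADFxcUAxsbGAMfHxwDIyMgAycnJAMrKygDLy8sAzMzMAM3NzQDOzs4Az8/PANDQ0ADR0dEA0tLSANPT0wDU1NQA1dXVANbW1gDX19cA2NjYANnZ2QDa2toA29vbANzc3ADd3d0A3t7eAN/f3wDg4OAA4eHhAOLi4gDj4+MA5OTkAOXl5QDm5uYA5+fnAOjo6ADp6ekA6urqAOvr6wDs7OwA7e3tAO7u7gDv7+8A8PDwAPHx8QDy8vIA8/PzAPT09AD19fUA9vb2APf39wD4+PgA+fn5APr6+gD7+/sA/Pz8AP39/QD+/v4A////ACQoKBgMDBg0ZHR4iHx4hIBwYGSIoKiYiCQoMCAMDBw8aHR8fHiAhHhkYHigpKSgjCQwPCwQECRIcHx8gISAeGhgdJywpKCglDRATDQUECxcfICEkIx0ZFxskKSknKCcmFBgYEQgIEx0gHyAiHxoXFxwkJSQlJiYnGR0dFg4RHCAfHR0dGhgXGB0iJCQkJikrGRweGRUaHiAiGxsaGBcXGB8iJCQmKSwuGh0gHBocHSMpHxkYFxcXGSAiIyUnKSssHCIkHR0eHSQuKB4ZGBcXGyIjIyQmJiYnHCEhGx4jIiYvMCgfGRcXGiEjIyMkJSUmGhwbGh8nKiwuLywlHRgXGB0jIyMjJSUmGRoaGhwnLzAvLSwnHxgXGR4jIyMjJygmGhsbGhwoMjMyMC4oIBsbHyIjIyMjKCkmGhwdGx4nMDMzMi8nIyMiJCQkIyMkKCkmHB4eHh8kLTIzMi0nKCckJScnIyMlKCckJCQkJScrMTQzMCopKSUjIyQkIyQmJiQjLSsqKiwvMzQzMC0tKCQjIyMjIyMjIyMjLSkoKy4xMzQzMjErJSUmJCMjIyMkIyMjJyUlKjAzNDMyMjQvKCYoKCYkIyMjJCMjJSQlKS0xMzIxMjQ1MCgmJiYnJyUjJCUlJCQnKSosLzExMTEzNC8oJSUmKiklJiYlJCQoKyopLDAwMDAwMjIvKCYlKCsqKiglJSQoLC0sLjExMzMxMDIyLyglJy4wLyonKSUnLC4vMTI0ODgzMTE0MysmKDAzMy8tA=="/>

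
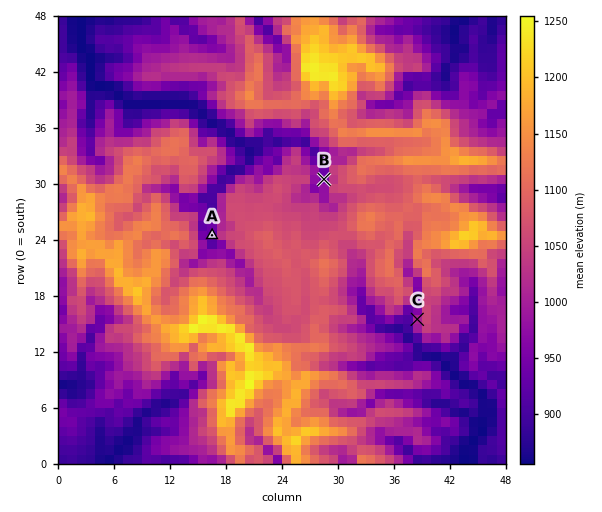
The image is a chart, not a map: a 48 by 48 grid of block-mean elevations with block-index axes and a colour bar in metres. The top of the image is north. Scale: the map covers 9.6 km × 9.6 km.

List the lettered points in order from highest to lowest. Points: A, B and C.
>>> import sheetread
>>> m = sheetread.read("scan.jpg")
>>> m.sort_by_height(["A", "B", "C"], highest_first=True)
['C', 'B', 'A']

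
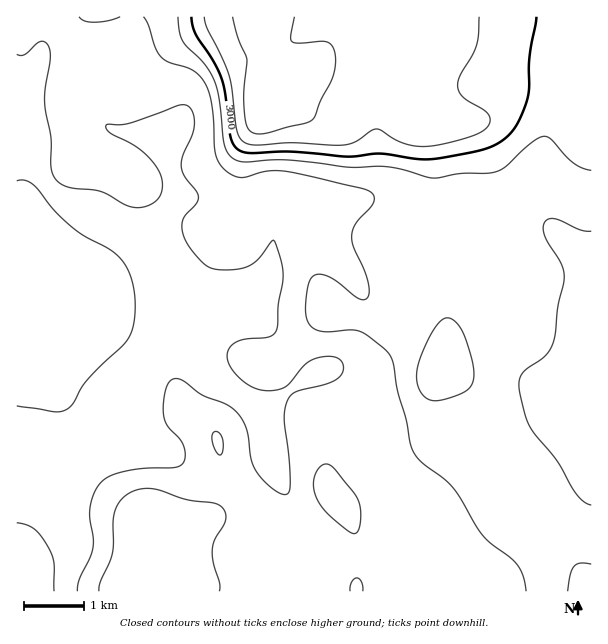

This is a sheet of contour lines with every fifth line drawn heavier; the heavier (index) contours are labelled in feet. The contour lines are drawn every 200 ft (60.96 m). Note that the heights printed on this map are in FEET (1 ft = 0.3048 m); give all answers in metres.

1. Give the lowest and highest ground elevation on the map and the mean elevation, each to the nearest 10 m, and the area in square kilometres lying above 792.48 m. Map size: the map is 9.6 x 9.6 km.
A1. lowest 650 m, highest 1060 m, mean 810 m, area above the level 42.8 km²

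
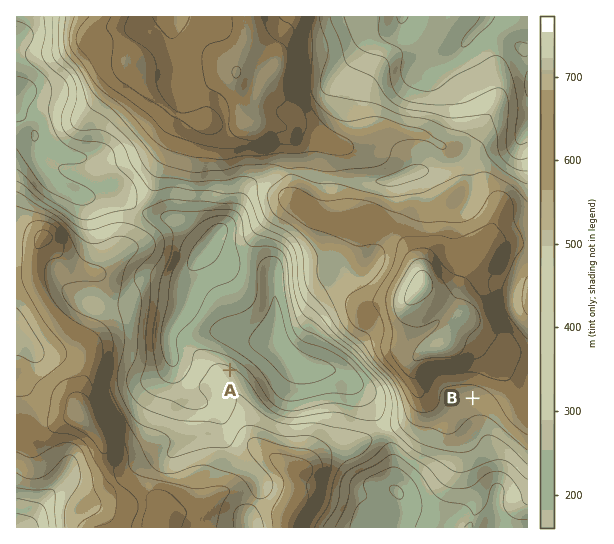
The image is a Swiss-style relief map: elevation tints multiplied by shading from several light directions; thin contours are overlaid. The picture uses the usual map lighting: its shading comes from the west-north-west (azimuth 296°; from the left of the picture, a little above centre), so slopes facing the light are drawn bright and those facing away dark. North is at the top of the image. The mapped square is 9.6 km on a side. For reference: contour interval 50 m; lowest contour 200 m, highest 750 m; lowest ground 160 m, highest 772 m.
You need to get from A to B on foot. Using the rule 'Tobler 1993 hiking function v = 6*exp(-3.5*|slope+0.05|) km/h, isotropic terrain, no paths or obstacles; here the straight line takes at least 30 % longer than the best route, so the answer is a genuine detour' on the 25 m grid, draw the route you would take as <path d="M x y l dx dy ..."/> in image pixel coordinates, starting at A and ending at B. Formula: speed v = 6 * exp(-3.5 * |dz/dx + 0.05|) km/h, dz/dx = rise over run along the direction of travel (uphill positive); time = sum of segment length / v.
<path d="M230 370l41 41 16 8 55 0 16 8 35 0 2 2 16 0 62-31"/>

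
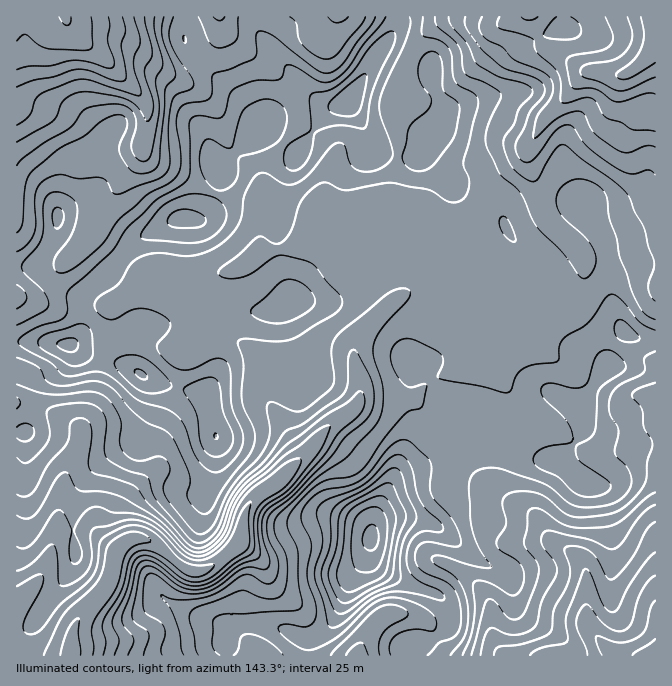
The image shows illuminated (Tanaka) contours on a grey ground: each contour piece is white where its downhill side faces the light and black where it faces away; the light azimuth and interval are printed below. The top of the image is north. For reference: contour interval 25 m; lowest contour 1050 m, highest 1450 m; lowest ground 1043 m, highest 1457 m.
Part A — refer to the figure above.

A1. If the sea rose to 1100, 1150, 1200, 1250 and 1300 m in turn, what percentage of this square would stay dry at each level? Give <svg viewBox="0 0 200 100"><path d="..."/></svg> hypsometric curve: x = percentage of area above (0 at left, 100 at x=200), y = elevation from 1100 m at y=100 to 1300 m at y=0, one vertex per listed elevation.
<svg viewBox="0 0 200 100"><path d="M192 100l-15-25-20-25-33-25-87-25"/></svg>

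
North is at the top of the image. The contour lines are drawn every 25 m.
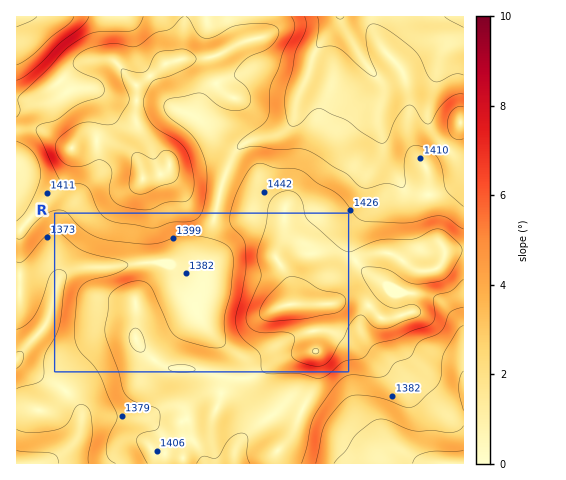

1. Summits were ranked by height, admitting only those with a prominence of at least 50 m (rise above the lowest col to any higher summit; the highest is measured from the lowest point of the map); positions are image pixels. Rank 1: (290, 305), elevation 1497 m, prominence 185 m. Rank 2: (143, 179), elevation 1487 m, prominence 75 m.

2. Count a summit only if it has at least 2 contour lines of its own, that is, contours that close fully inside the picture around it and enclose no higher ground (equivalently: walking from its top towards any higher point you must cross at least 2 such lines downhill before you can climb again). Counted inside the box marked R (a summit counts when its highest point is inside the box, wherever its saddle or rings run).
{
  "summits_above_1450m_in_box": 1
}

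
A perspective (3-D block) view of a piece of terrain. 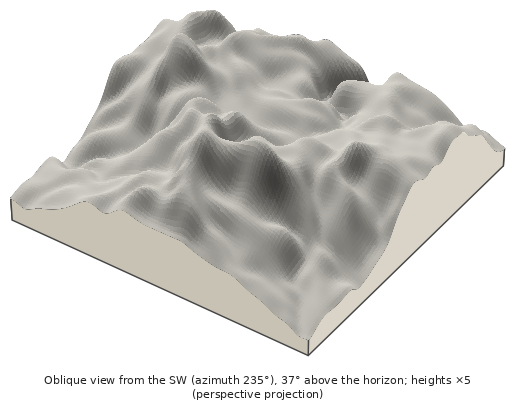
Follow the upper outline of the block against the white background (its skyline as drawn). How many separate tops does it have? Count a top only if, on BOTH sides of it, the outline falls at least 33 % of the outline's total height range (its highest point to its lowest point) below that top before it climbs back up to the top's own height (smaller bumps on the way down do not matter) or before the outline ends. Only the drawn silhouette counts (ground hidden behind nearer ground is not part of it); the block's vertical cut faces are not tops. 1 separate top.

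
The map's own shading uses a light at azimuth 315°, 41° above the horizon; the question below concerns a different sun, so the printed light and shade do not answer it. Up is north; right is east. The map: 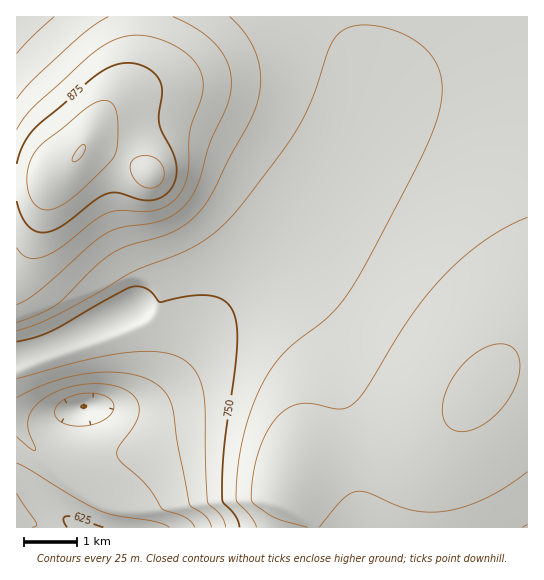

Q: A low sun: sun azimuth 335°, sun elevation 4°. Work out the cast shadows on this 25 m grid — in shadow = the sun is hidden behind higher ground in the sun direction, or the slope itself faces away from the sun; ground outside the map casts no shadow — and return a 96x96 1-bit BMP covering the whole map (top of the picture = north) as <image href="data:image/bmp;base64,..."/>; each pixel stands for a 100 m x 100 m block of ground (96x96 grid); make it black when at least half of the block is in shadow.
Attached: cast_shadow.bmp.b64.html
<image width="96" height="96" href="data:image/bmp;base64,Qk2+BAAAAAAAAD4AAAAoAAAAYAAAAGAAAAABAAEAAAAAAIAEAAATCwAAEwsAAAIAAAAAAAAA////AAAAAAAAAH/4AAAeAAAAAAAAAP//AAB4AAAAAAAAAf//gADwAAAAAAAAAwABwACAAAAAAAAABAAAAAAAAAAAAAAAAAAAAAAAAAAAAAAAAAAAAAAAAAAAAAAAAAAAAAAAAAAAAAAAAAAAAAAAAAAAAAAAAAAAAAAAAAAAAAAAAAAAAAAAAAAAAAAAAAAAAAAAAAAAAAAAAAAAAAAAAAAAAAAAAAAAAAAAAAAAAAAAAAAAAAAAAAAAAAAAAAAAAAAAAAAAAAAAAAAAAAAAAAAAAAAAAAAAAAAAAAAAAAAAAAAAAAAAAAAAAAAA+AAAAAAAAAAAAAAP/wAAAAAAAAAAAAAf/8AAAAAAAAAAAAA//+AAAAAAAAAAAAB///AAAAAAAAAAAAD///AAAAAAAAAAAAD///gAAAAAAAAAAAD///gAAAAAAAAAAAD///gAAAAAAAAAAAD///AAAAAAAAAAAAA///AAAAAAAAAAAAAP/+AAAAAAAAAAAAAf/4AAAAAAAAAAAAA/nAAAAAAAAAAAAAB/4AAAAAAAAAAAAAD/8AAAAAAAAAAAAAD//AAAAAAAAAAAAAD//wAAAAAAAAAAAAD//4AAAAAAAAAAAAD//+AAAAAAAAAAAAD///gAAAAAAAAAAAA///4AAAAAAAAAAAAD//8AAAAAAAAAAAAAf/+AAAAAAAAAAAAAD/+AAAAAAAAAAAAAAf+AIAAAAAAAAAAAB/+A8AAAAAAAAAAAD+8D8AAAAAAAAAAAH/AH+AAAAAAAAAAAP/Af+AAAAAAAAAAAf/g/+AAAAAAAAAAAf/j/+AAAAAAAAAAA//n/+AAAAAAAAAAA////+AAAAAAAAAAB////+AAAAAAAAAAB////8AAAAAAAAAAB////8AAAAAAAAAAB////8AAAAAAAAAAB////8AAAAAAAAAAA////8AAAAAAAAAAA////8AAAAAAAAAAAf///4AAAAAAAAAAAP4f/4AAAAAAAAAAAPwH/4AAAAAAAAAAAHwD/wAAAAAAAAAAADgA/wAAAAAAAAAAAAAAPgAAAAAAAAAAAAAAAAAAAAAAAAAAAAAAAAAAAAAAAAAAAAAAAAAAAAAAAAAAAAAAAAAAAAAAAAAAAAAAAAAAAAAAAAAAAAAAAAAAAAAAAAAAAAAAAAAAAAAAAAAAAAAAAAAAAAAAAAAAAAAAAAAAAAAAAAAAAAAAAAAAAAAAAAAAAAAAAAAAAAAAAAAAAAAAAAAAAAAAAAAAAAAAAAAAAAAAAAAAAAAAAAAAAAAAAAAAAAAAAAAAAAAAAAAAAAAAAAAAAAAAAAAAAAAAAAAAAAAAAAAAAAAAAAAAAAAAAAAAAAAAAAAAAAAAAAAAAAAAAAAAAAAAAAAAAAAAAAAAAAAAAAAAAAAAAAAAAAAAAAAAAAAAAAAAAAAAAAAAAAAAAAAAAAAAAAAAAAAAAAAAAAAAAAAAAAAAAAAAAAAAAAAAAAAAAAAAAAAAAAAAAAAAAAAAAAAAAAAAAAAAAAAAAAAAAAAAAAAAAAAAAAAAAAAA="/>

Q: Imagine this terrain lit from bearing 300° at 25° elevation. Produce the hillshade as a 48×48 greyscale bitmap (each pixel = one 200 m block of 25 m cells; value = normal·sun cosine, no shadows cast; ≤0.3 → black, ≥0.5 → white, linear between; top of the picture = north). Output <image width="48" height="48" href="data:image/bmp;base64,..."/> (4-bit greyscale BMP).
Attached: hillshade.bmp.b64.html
<image width="48" height="48" href="data:image/bmp;base64,Qk32BAAAAAAAAHYAAAAoAAAAMAAAADAAAAABAAQAAAAAAIAEAAATCwAAEwsAABAAAAAAAAAAAAAAABEREQAiIiIAMzMzAERERABVVVUAZmZmAHd3dwCIiIgAmZmZAKqqqgC7u7sAzMzMAN3d3QDu7u4A////AImHiIh3d3eJq83cuYeId4iJmZmIiIh3d2d4iZmIiIiZq7zMuph3d4iZmZmIiIh3d3eImZmZmaq7zN3dy5iHd4iZmZmYiIiHd4iZmZmZmqq8ze7u3KmHeIiZmZmZiIiHd5mZmZmZmqq8ze7+3LmIiImZmZmZiIiId5mpmZmZmqq7ze7u3LqYiImZqpmZmIiIh6qZmZmqqqq7ze7u7LqYiJmaqqmZmYiIiKmZqqqqqqq7zd7u3bqZiZmqqqqZmYiIiIiZq7u7u7u7zN7u3cqpmZmqqqqpmZiIiHeJq8zMy7u7zN3u3cupmZqqqqqqmZmIiGZnis3dzLu7zN3d3MuqmaqqqqqqmZmYiFRERovMzLu7vM3d3MuqqqqqqqqqqZmZiEQzI0eKqqqru8zd3Muqqqqqu6qqqpmZiFRDMzVniZqqu7zMzMu6qqqru7qqqqmZmXZUREVneImaq7vMzLu6qqqru7uqqqmZmamGVVVneIiZqru8zLu6qqqru7u6qqqZmYmZiHZneIiZmqu7u7u6qqq7u7u6qqqpmVZ3iZmYiIiJmqq7u7uqqqq7u7u7qqqpmSNFZ4mrqYiJmaqru7uqqqq7u7u7qqqqmSISNFeJvLmJmZqqqqqqqqq7u7u7qqqqmVQyEjRXi8qImZmqqqqqqqqru7u7uqqqqWZVQyI0aKqIiZmaqqqqqqqru7u7uqqqqnZlVVQzRoiIiJmZqqqqqqqqu7u7uqqqqodlVVVlVneIiImZmqqqqqqqq7u7qqqqqphlVVVmZ3d3iIiZmZqqqqqqqru7qqqqqph1VEVWZmd3d4iJmZmqqqqqqqqqqqqqqql1REVWZmZmd3iImZmaqqqqqqqqqqqqqql2RERVZlVVZneImZmZqqqqqqqqqqqqqrqGRERVZVREVmeIiZmZmqqqqqqqqqqqqsqGVERWZkMzRWd4iJmZmaqqqqqqqqqqqtuXVERXdkISNFZ3iJmZmZqqqqqqqqqqquyoZUVniGMRJFZ3iImZmZmqqqqqqqqqqu25dlVoqoQRI1ZniImZmZmqqqqqqqqqqv7Kl1Voq5YyNFZneIiZmZmaqqqqqqqqqv/bqWZoq6hURFZneIiJmZmZqqqqqqqqqv/sy4ZnmphlVVZmd4iJmZmZmqqqqqqqqv/t3KdniZh2VVZmd4iJmZmZmaqqqqqqqv/u3bl3eIh2ZVZmd3iImZmZmZqqqqqqqv/u7cqHd4d2ZmZmZ3iImZmZmZmaqqqqqu7u7tuYh3d3ZmZmZ3iImZmZmZmZqqqqqu7u7typiIh3dmZmZ3iImZmZmZmZmZqqqt3e7u26mIiHd2Zmd3iImZmZmZmZmZmZqs3d7u3LqZmIh3d3d3iImZmZmZmZmZmZmczN3u3cupmYiHd3d4iImZmZmZmZmZmZmczM3d3cuqmZiIh3iIiJmZmZmZmZmZmZmbvMzd3cu6qZmYiIiIiZmZmZmZmZmZmZmbu8zN3cu6qpmZiIiImZmZmZmZmZmZmZmbu7zMzMu6qpmZmZmZmZmZmZmZmZmZmZmQ=="/>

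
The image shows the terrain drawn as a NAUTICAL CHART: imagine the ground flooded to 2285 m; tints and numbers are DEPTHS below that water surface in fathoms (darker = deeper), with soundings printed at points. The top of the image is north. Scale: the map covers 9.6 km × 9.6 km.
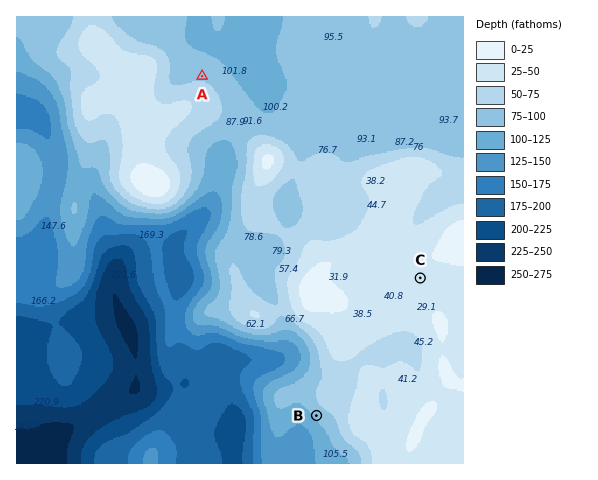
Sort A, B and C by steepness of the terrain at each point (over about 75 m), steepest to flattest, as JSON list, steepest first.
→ ["B", "A", "C"]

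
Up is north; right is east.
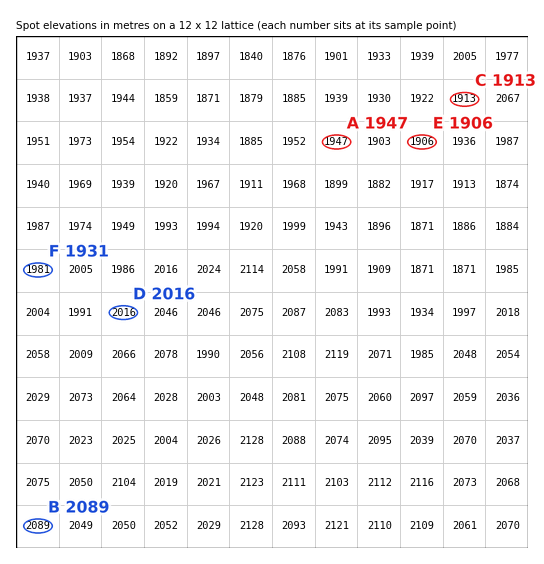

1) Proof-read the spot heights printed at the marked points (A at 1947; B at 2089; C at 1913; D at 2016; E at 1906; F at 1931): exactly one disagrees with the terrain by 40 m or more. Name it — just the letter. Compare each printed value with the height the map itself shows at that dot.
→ F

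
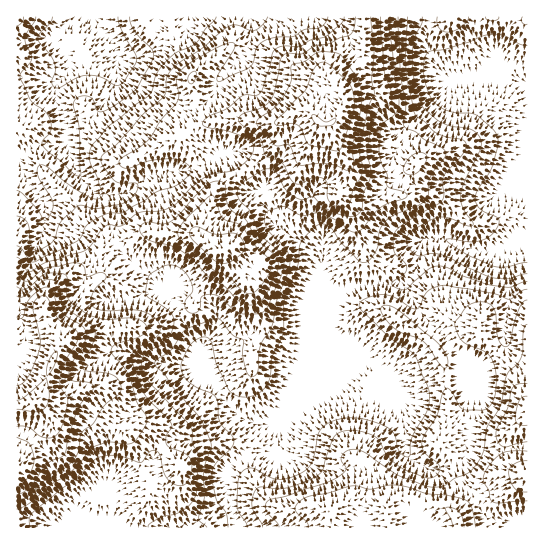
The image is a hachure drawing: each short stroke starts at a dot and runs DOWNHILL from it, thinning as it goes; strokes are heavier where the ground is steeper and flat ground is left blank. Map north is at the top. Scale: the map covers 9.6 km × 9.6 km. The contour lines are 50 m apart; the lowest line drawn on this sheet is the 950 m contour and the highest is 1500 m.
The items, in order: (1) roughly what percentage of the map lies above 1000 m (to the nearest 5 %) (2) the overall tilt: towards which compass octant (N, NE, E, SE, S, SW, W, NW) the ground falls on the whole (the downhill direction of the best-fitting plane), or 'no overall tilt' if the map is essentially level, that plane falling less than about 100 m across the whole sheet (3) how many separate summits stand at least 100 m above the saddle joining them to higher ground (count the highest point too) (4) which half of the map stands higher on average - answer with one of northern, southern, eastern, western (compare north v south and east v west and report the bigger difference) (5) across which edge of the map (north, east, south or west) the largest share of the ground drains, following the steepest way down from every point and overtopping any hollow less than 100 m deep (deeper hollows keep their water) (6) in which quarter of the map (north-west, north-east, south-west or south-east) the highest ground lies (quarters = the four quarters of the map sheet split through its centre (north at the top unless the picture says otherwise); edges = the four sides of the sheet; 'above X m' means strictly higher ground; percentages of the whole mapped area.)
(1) Ground above 1000 m makes up about 85 % of the sheet.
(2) The general tilt is down to the north-east (the land rises towards the south-west).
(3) There are 4 summits with 100 m or more of prominence.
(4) The southern half stands higher on average than the northern half.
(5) Most of the ground drains across the eastern edge.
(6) The highest ground is in the south-west quarter.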